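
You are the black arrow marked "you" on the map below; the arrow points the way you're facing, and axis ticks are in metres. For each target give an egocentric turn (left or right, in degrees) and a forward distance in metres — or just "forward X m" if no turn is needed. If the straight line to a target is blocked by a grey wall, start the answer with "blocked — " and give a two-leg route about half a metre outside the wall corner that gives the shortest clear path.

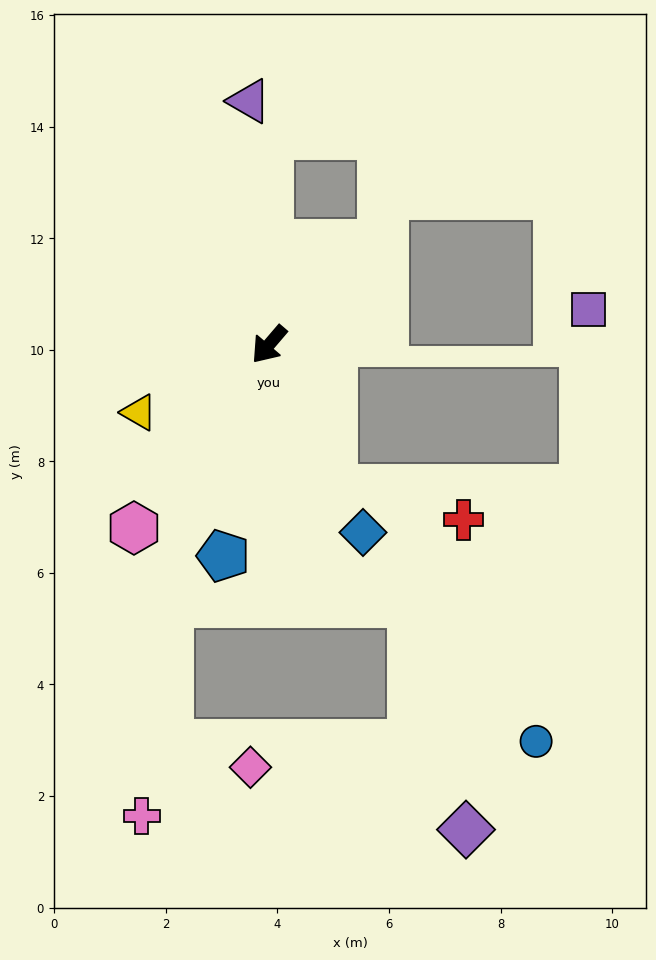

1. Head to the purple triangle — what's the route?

turn right 135°, forward 4.4 m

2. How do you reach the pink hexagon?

turn left 4°, forward 4.1 m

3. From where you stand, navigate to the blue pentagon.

turn left 28°, forward 3.9 m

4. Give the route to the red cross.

blocked — turn left 65°, forward 2.8 m, then turn left 52°, forward 2.4 m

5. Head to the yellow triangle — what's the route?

turn right 22°, forward 2.6 m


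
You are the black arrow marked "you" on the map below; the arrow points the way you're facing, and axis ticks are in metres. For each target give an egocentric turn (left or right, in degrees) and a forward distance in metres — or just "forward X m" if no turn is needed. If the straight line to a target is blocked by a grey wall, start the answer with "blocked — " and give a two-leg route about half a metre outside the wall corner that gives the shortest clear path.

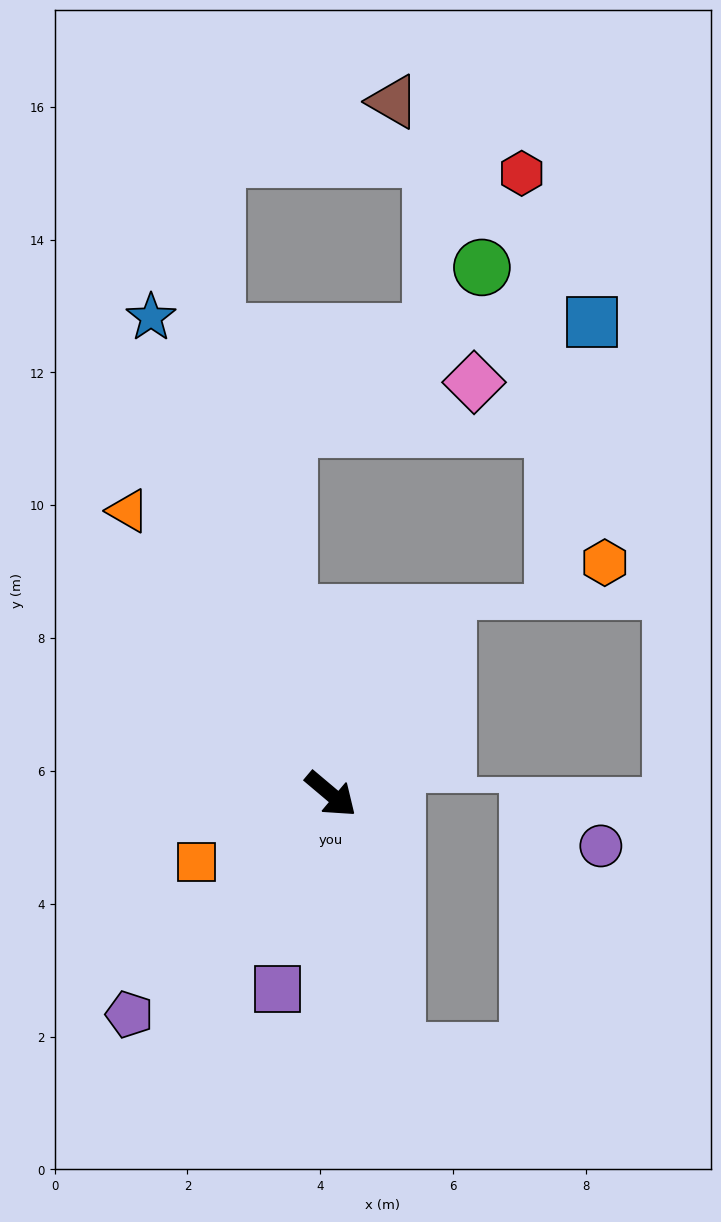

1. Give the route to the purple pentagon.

turn right 92°, forward 4.5 m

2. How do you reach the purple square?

turn right 65°, forward 3.0 m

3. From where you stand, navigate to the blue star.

turn left 151°, forward 7.7 m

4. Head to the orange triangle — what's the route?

turn left 166°, forward 5.2 m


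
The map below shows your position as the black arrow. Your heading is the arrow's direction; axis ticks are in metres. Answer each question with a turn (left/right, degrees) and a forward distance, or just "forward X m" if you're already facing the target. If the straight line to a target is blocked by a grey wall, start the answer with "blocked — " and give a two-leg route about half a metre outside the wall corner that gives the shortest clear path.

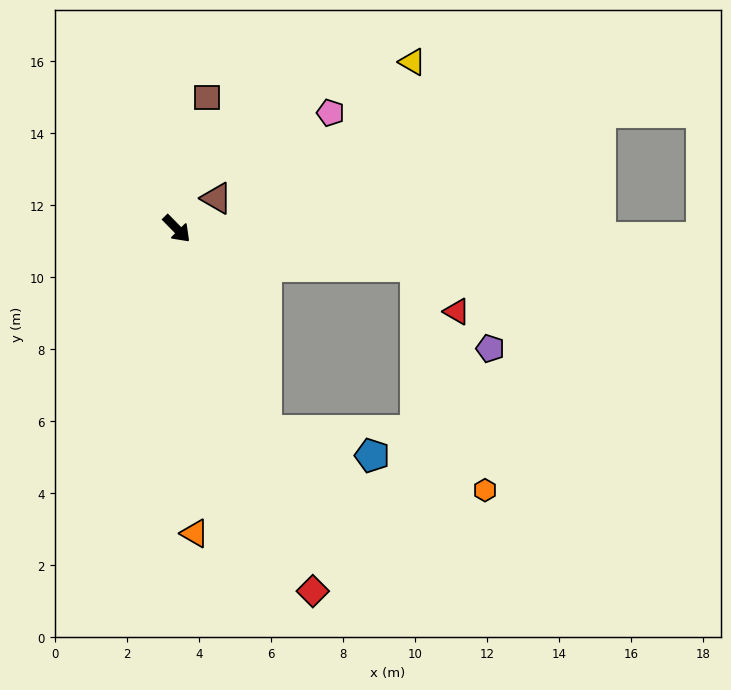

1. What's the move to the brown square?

turn left 123°, forward 3.7 m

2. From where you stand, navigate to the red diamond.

turn right 24°, forward 10.7 m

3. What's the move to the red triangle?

blocked — turn left 36°, forward 6.7 m, then turn right 37°, forward 1.7 m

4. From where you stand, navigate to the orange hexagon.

blocked — turn left 36°, forward 6.7 m, then turn right 63°, forward 6.5 m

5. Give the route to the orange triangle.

turn right 41°, forward 8.5 m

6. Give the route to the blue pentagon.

blocked — turn right 20°, forward 6.1 m, then turn left 52°, forward 3.0 m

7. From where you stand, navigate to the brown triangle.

turn left 83°, forward 1.4 m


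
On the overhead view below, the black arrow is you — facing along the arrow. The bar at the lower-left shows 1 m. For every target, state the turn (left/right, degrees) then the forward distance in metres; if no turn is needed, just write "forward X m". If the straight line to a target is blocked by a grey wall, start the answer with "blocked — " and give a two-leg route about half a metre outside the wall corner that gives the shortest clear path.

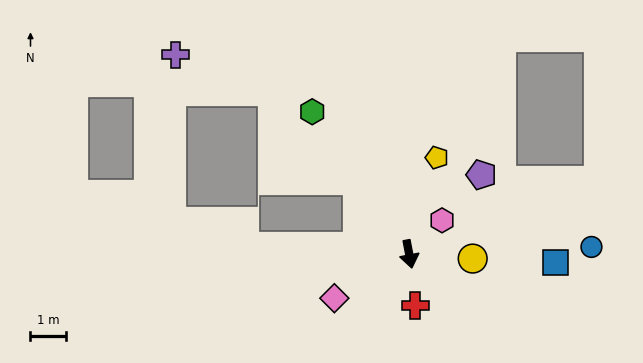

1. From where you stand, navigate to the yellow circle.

turn left 75°, forward 1.8 m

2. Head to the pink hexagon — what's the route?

turn left 125°, forward 1.3 m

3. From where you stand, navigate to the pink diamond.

turn right 70°, forward 2.5 m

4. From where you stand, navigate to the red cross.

turn right 4°, forward 1.5 m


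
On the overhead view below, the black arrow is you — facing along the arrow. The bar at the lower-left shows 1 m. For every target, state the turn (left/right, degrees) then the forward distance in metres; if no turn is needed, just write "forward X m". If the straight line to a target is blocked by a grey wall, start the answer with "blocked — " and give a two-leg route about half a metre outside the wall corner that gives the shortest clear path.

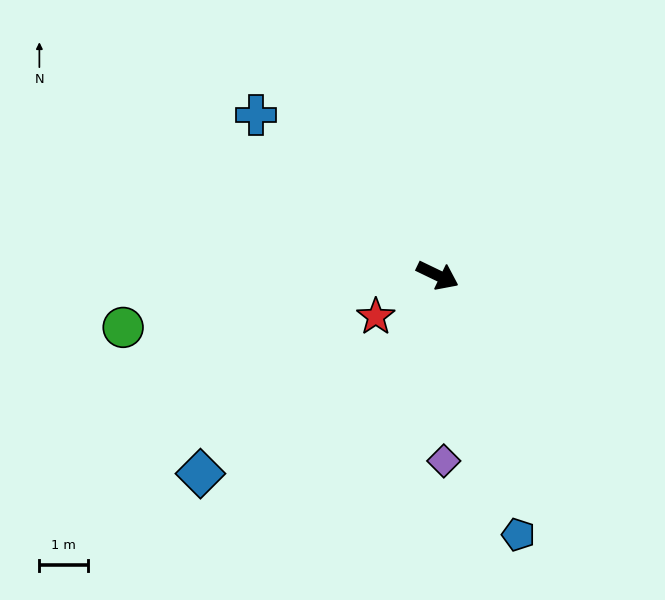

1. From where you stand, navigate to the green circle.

turn right 145°, forward 6.6 m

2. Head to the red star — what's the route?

turn right 121°, forward 1.5 m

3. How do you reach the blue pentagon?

turn right 47°, forward 5.6 m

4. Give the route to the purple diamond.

turn right 62°, forward 3.8 m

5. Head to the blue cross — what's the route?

turn left 164°, forward 5.0 m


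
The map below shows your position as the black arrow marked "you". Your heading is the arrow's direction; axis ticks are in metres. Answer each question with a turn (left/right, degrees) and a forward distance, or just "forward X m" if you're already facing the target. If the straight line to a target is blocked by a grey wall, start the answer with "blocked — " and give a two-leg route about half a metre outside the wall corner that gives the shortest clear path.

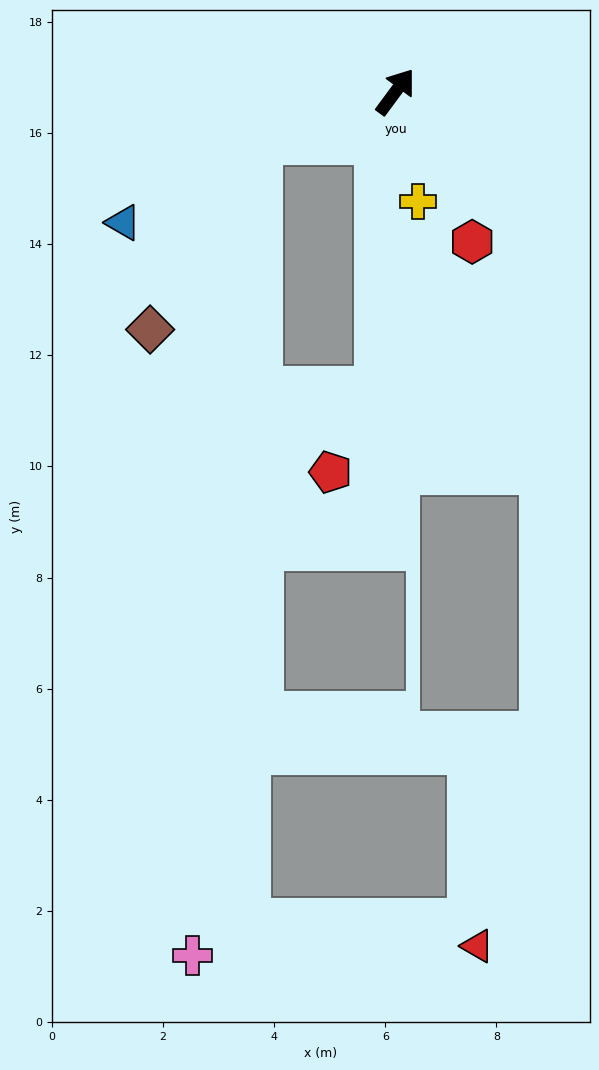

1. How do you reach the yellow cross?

turn right 132°, forward 2.0 m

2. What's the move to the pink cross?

blocked — turn left 147°, forward 2.6 m, then turn left 65°, forward 14.7 m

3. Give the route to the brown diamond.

blocked — turn left 147°, forward 2.6 m, then turn left 39°, forward 3.9 m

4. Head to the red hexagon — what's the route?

turn right 116°, forward 3.0 m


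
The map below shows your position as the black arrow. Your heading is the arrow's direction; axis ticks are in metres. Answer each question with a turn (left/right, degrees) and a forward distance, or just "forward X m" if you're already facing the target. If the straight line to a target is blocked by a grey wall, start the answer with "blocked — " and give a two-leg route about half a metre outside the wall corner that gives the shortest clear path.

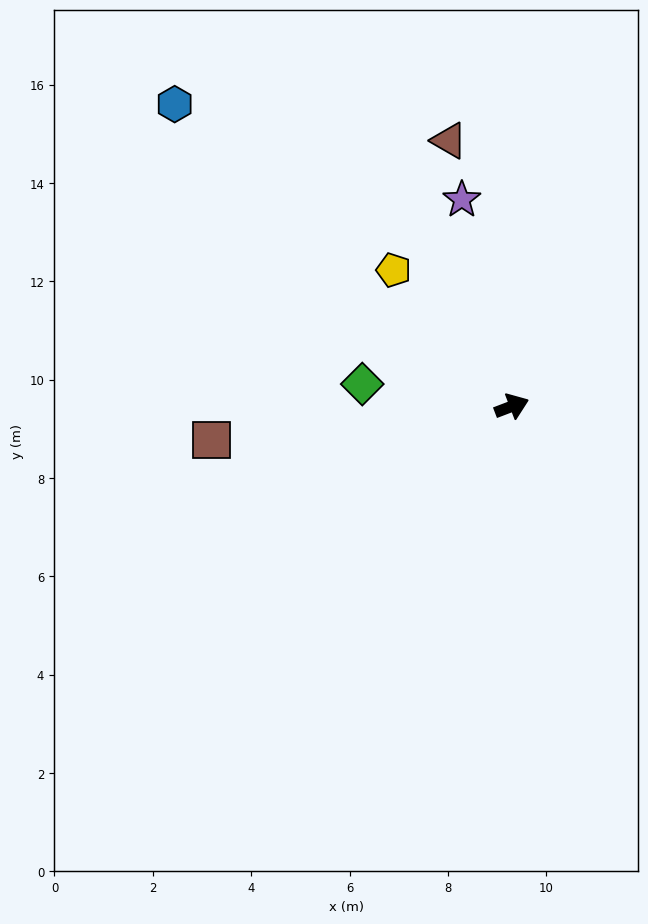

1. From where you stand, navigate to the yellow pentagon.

turn left 110°, forward 3.7 m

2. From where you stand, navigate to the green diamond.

turn left 151°, forward 3.1 m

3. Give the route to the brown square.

turn left 165°, forward 6.1 m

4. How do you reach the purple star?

turn left 83°, forward 4.3 m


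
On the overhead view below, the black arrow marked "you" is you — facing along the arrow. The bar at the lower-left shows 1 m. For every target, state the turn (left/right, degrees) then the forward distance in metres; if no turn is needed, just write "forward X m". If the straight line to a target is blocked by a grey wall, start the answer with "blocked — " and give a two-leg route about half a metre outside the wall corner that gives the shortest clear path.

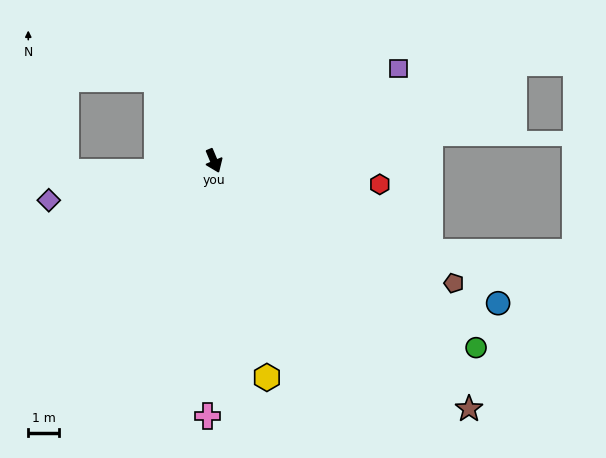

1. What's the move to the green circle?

turn left 32°, forward 10.5 m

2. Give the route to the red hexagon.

turn left 59°, forward 5.5 m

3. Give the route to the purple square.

turn left 94°, forward 6.8 m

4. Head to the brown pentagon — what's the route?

turn left 40°, forward 8.8 m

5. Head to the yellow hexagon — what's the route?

turn right 9°, forward 7.3 m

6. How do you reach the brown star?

turn left 23°, forward 11.6 m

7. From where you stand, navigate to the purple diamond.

turn right 99°, forward 5.6 m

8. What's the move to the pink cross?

turn right 24°, forward 8.3 m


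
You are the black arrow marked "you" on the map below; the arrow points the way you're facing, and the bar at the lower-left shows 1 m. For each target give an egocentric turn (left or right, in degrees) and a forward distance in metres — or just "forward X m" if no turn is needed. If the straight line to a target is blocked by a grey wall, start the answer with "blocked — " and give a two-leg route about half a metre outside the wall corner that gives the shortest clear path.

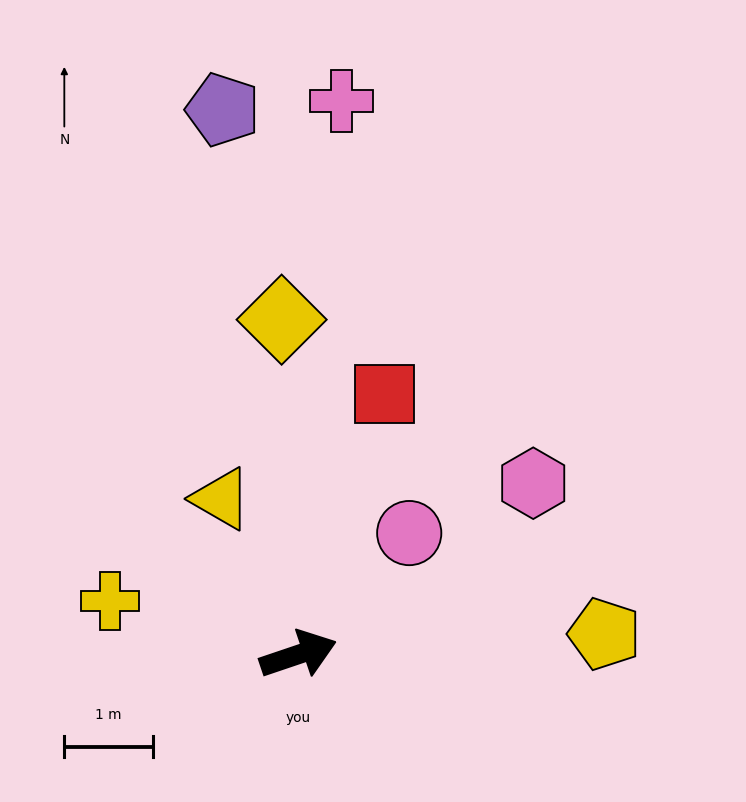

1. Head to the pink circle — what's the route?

turn left 29°, forward 1.9 m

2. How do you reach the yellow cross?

turn left 145°, forward 2.2 m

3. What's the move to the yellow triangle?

turn left 98°, forward 2.0 m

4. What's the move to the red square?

turn left 53°, forward 3.1 m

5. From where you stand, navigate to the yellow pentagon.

turn right 15°, forward 3.5 m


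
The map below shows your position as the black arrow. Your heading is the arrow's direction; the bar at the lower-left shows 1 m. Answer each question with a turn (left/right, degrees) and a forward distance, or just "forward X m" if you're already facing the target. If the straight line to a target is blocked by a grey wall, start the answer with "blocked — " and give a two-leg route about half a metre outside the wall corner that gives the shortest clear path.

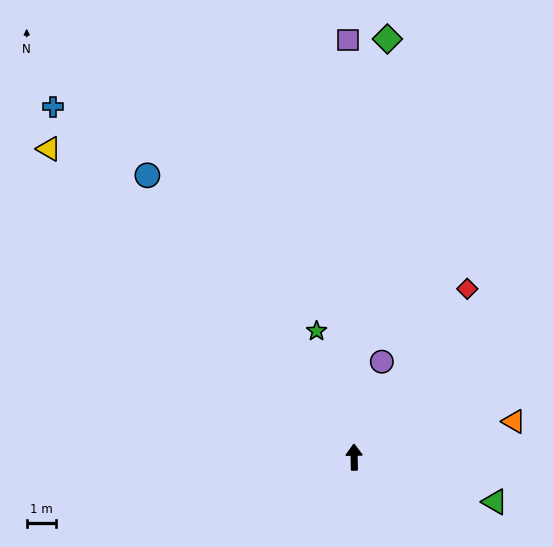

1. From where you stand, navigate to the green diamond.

turn right 6°, forward 14.5 m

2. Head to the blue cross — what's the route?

turn left 40°, forward 16.0 m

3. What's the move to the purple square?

forward 14.5 m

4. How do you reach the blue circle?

turn left 35°, forward 12.1 m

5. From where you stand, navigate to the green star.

turn left 16°, forward 4.6 m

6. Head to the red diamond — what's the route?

turn right 35°, forward 7.0 m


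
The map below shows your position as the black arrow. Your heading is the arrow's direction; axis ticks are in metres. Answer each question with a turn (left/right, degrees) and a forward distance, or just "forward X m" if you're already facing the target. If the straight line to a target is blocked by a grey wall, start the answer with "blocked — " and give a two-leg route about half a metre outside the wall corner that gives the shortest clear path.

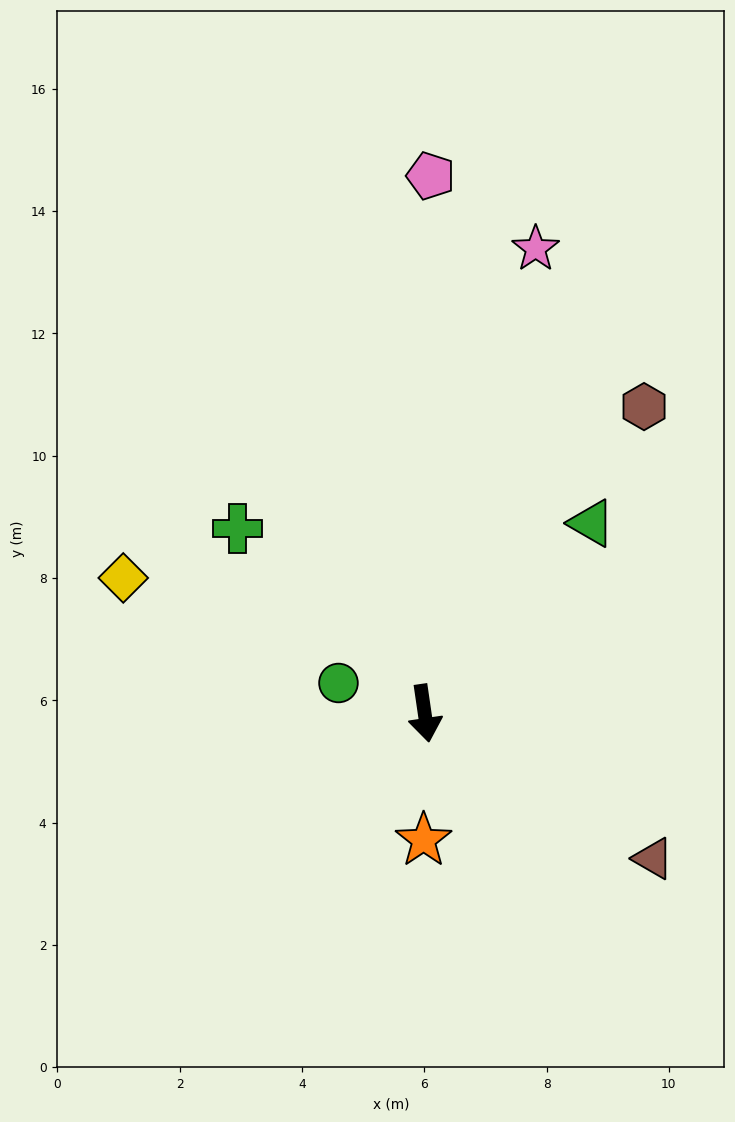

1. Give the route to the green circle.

turn right 118°, forward 1.5 m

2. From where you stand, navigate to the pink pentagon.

turn left 171°, forward 8.8 m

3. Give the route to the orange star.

turn right 9°, forward 2.1 m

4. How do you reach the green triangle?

turn left 130°, forward 4.1 m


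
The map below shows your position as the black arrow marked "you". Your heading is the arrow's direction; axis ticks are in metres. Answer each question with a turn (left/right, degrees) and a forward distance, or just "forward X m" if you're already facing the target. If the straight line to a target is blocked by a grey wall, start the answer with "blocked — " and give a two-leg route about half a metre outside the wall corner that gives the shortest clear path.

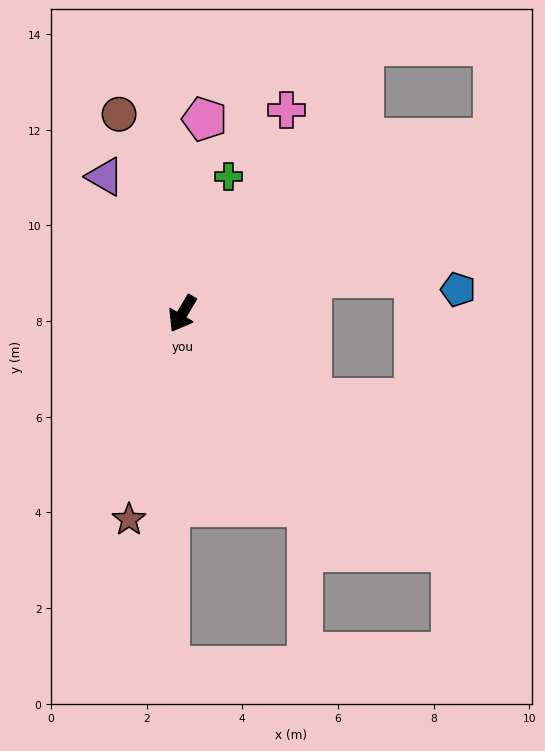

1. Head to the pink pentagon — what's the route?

turn right 156°, forward 4.1 m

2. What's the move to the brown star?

turn left 16°, forward 4.4 m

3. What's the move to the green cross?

turn right 168°, forward 3.0 m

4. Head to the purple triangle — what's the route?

turn right 120°, forward 3.3 m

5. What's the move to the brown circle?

turn right 132°, forward 4.4 m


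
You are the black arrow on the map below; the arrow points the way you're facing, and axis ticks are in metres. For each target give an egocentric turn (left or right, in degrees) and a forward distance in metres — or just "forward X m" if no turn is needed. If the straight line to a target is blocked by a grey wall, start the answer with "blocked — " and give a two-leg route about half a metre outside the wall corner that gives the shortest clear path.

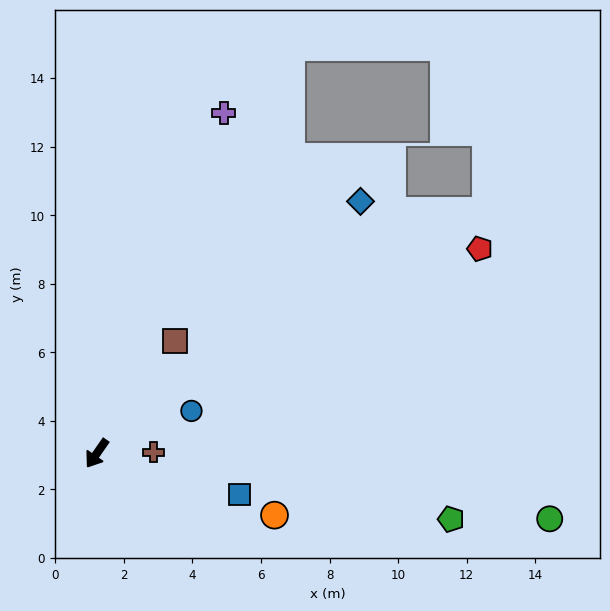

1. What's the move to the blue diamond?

turn left 168°, forward 10.6 m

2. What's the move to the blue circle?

turn left 149°, forward 3.0 m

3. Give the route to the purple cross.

turn right 166°, forward 10.6 m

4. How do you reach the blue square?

turn left 109°, forward 4.3 m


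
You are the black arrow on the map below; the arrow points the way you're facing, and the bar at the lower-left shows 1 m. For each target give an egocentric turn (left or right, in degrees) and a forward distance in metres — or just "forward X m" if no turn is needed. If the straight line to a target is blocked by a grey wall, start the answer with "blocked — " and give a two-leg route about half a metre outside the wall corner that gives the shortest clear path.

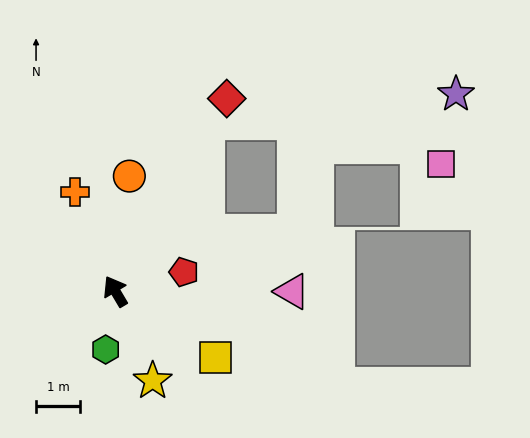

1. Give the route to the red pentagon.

turn right 105°, forward 1.6 m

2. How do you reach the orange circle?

turn right 38°, forward 2.6 m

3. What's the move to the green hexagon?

turn left 140°, forward 1.3 m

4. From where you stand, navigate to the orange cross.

turn right 9°, forward 2.4 m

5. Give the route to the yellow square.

turn right 154°, forward 2.7 m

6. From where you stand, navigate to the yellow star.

turn left 172°, forward 2.2 m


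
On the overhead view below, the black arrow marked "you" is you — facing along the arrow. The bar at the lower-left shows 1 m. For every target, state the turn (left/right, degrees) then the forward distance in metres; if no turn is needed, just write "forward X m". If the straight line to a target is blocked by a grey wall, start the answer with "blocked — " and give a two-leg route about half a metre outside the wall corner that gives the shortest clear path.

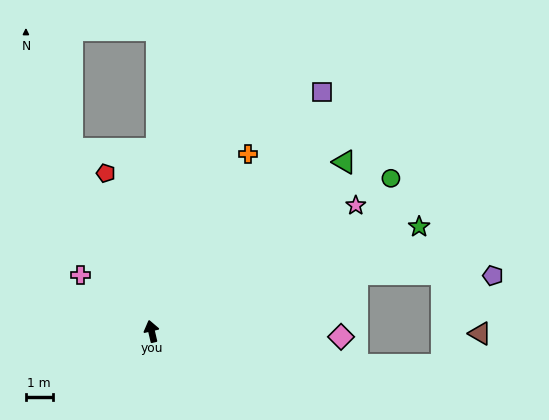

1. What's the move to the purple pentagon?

blocked — turn right 87°, forward 8.0 m, then turn right 17°, forward 5.1 m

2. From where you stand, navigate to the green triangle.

turn right 62°, forward 9.6 m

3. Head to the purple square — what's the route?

turn right 49°, forward 11.0 m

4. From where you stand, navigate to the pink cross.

turn left 39°, forward 3.4 m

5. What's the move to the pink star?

turn right 72°, forward 9.0 m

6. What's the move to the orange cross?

turn right 42°, forward 7.5 m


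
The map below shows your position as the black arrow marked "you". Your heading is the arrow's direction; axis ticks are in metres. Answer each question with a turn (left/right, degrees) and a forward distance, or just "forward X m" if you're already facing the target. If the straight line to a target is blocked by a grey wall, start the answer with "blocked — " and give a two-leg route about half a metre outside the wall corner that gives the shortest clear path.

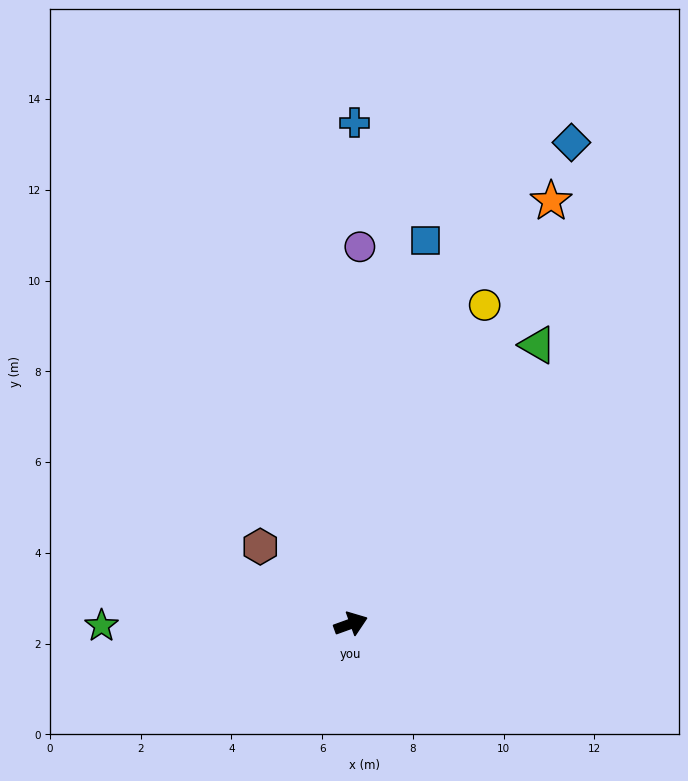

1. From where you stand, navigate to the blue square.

turn left 59°, forward 8.6 m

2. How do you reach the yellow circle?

turn left 47°, forward 7.6 m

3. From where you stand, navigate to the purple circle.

turn left 69°, forward 8.3 m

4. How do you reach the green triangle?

turn left 36°, forward 7.4 m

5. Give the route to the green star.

turn left 161°, forward 5.5 m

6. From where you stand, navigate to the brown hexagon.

turn left 120°, forward 2.6 m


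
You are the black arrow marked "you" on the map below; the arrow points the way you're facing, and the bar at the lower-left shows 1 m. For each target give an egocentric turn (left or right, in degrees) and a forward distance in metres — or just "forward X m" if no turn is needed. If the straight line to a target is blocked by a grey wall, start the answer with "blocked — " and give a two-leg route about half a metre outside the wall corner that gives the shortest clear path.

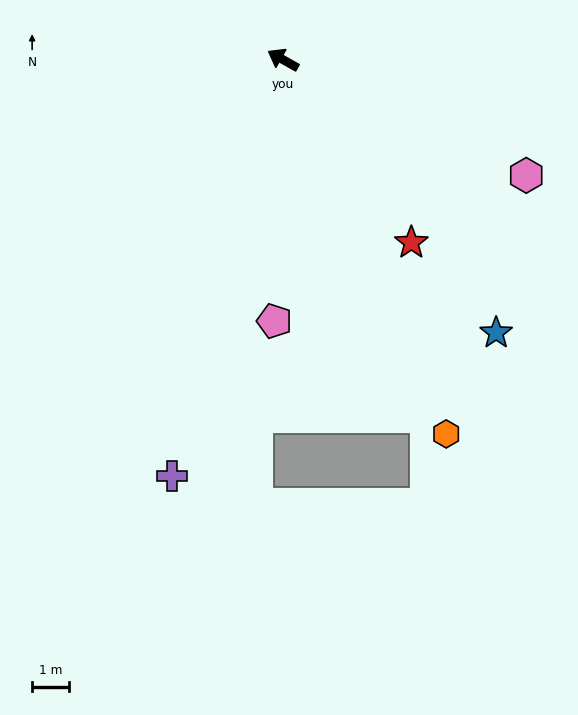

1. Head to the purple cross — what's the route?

turn left 104°, forward 11.5 m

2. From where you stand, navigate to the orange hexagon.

turn left 143°, forward 10.9 m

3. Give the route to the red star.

turn left 154°, forward 6.0 m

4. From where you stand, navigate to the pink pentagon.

turn left 118°, forward 7.0 m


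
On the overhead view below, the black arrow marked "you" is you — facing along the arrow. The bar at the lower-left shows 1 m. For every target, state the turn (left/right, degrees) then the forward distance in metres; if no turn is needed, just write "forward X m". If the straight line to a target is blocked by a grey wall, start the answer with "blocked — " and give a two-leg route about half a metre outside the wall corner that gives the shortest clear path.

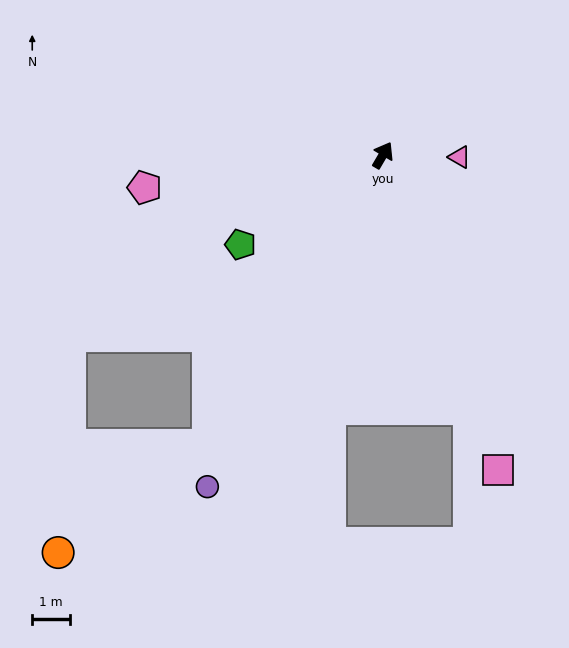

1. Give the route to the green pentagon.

turn left 153°, forward 4.5 m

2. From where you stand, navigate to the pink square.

turn right 129°, forward 9.0 m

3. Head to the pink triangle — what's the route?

turn right 61°, forward 2.1 m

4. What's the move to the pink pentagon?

turn left 128°, forward 6.4 m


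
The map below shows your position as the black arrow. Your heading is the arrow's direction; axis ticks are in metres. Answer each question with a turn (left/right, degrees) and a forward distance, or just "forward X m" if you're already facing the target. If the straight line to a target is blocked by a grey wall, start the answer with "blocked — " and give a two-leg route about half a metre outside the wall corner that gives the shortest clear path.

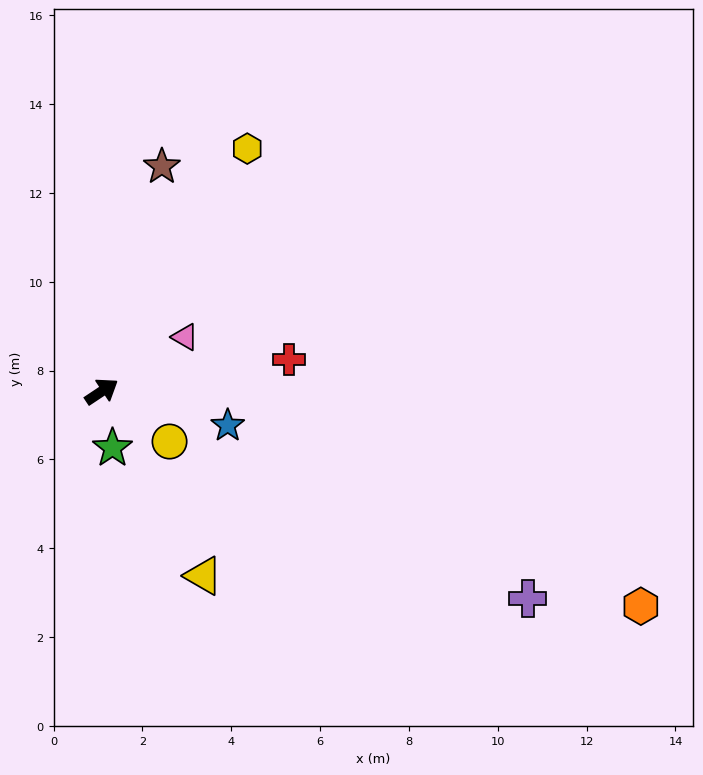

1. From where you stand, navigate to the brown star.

turn left 41°, forward 5.2 m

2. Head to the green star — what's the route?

turn right 113°, forward 1.3 m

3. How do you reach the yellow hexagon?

turn left 25°, forward 6.4 m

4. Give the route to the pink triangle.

forward 2.2 m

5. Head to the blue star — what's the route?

turn right 49°, forward 2.9 m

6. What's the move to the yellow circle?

turn right 70°, forward 1.9 m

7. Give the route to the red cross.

turn right 24°, forward 4.3 m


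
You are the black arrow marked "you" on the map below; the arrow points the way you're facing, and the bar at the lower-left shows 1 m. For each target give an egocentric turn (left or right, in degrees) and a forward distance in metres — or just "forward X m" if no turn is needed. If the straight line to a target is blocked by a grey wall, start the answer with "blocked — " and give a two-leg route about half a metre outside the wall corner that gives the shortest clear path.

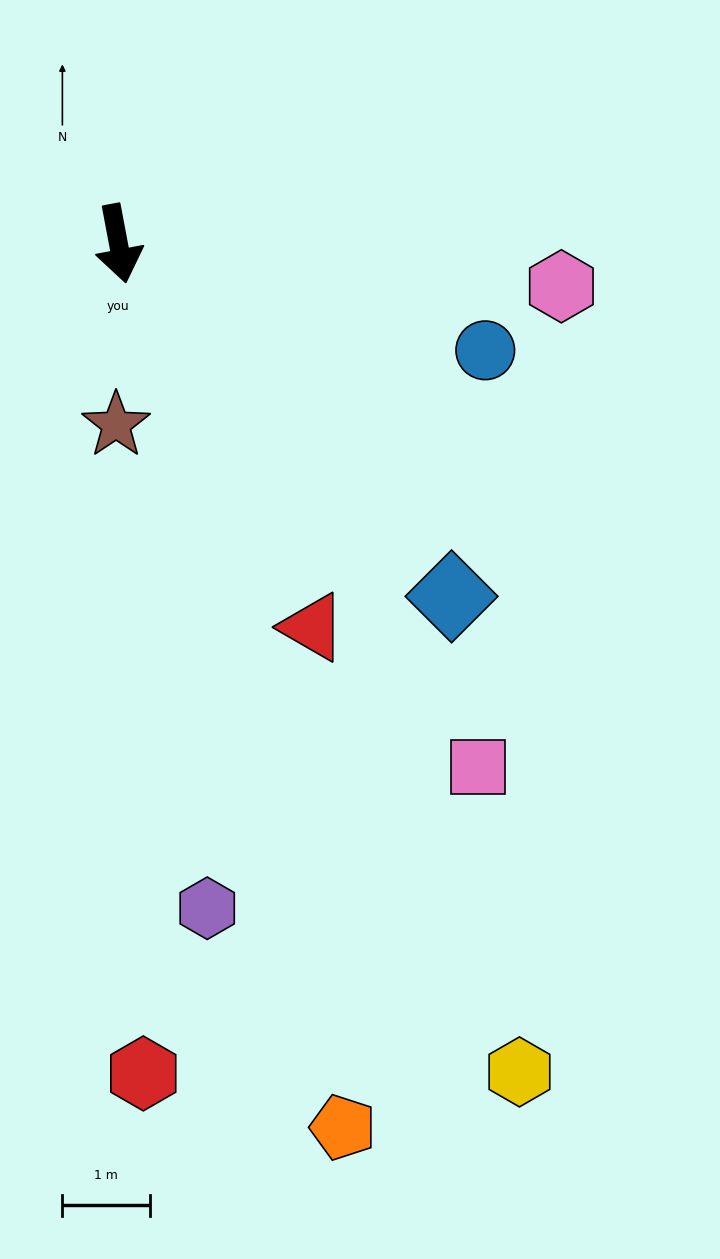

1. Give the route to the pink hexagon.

turn left 74°, forward 5.1 m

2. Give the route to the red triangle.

turn left 16°, forward 4.9 m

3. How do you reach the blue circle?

turn left 63°, forward 4.4 m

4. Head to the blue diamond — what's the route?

turn left 33°, forward 5.5 m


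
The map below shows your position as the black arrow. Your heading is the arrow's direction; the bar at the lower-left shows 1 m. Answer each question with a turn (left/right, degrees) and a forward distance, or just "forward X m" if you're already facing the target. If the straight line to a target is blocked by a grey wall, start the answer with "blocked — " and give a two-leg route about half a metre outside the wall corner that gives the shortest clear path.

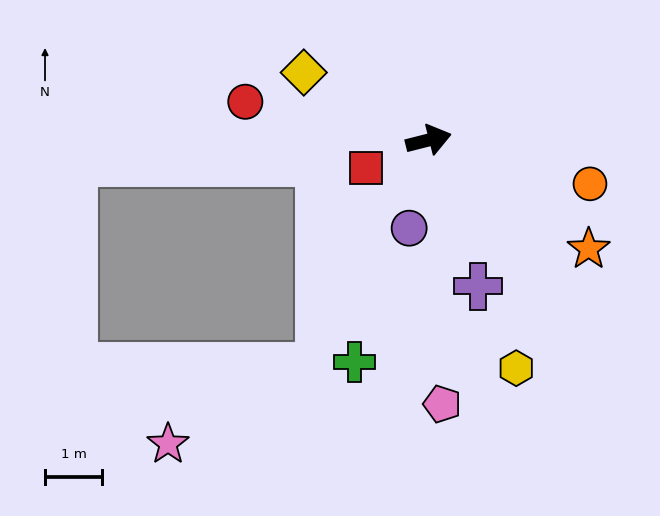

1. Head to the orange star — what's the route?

turn right 48°, forward 3.4 m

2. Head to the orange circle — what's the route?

turn right 29°, forward 2.9 m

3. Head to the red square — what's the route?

turn right 170°, forward 1.2 m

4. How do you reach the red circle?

turn left 154°, forward 3.3 m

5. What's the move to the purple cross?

turn right 85°, forward 2.7 m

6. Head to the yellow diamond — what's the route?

turn left 137°, forward 2.5 m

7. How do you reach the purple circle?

turn right 117°, forward 1.6 m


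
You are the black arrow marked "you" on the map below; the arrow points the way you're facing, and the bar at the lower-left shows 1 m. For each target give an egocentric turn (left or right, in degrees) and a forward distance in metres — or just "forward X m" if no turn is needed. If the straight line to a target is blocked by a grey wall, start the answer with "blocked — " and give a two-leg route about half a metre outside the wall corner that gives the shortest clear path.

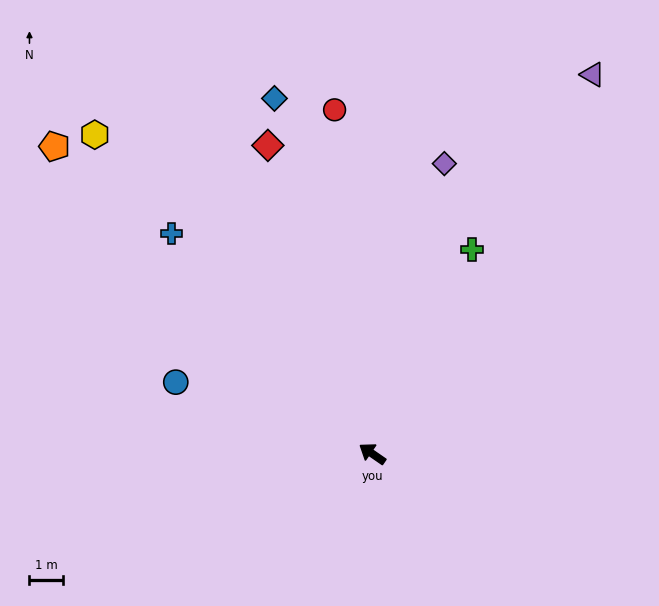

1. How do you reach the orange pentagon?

turn right 9°, forward 13.2 m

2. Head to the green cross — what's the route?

turn right 81°, forward 6.8 m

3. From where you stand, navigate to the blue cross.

turn right 13°, forward 8.9 m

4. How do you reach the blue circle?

turn left 15°, forward 6.3 m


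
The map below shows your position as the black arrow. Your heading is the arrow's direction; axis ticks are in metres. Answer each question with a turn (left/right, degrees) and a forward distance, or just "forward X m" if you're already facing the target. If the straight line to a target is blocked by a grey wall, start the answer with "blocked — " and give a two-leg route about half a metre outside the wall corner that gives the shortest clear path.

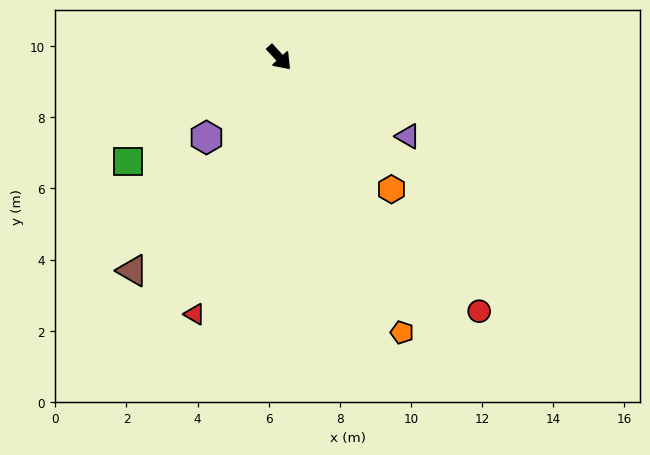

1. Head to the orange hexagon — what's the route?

turn right 2°, forward 4.9 m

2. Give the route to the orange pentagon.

turn right 18°, forward 8.5 m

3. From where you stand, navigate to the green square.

turn right 98°, forward 5.2 m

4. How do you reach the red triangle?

turn right 61°, forward 7.6 m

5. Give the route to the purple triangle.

turn left 16°, forward 4.2 m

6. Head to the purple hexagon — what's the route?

turn right 85°, forward 3.0 m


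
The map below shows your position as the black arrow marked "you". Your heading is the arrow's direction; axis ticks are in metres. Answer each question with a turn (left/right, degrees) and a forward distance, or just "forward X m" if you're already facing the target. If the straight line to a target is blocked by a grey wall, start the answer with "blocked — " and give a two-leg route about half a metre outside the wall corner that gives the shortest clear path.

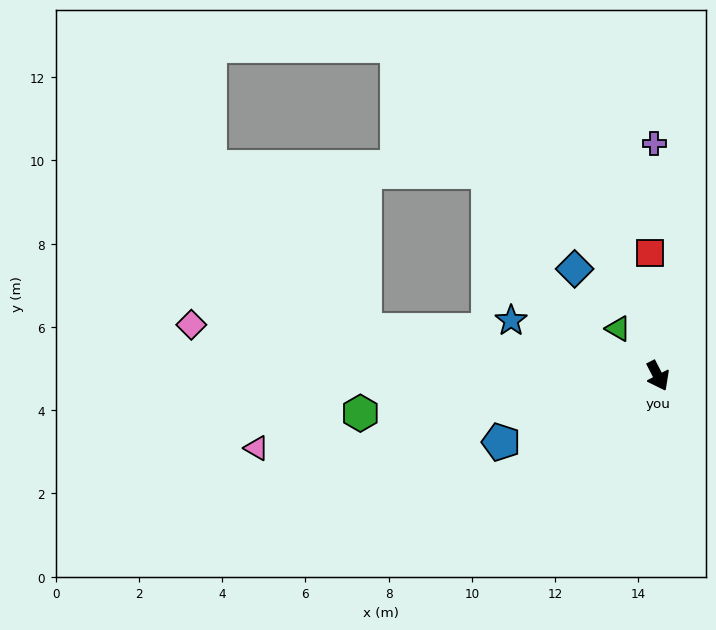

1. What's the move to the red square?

turn left 156°, forward 3.0 m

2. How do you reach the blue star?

turn right 138°, forward 3.8 m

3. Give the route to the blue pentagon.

turn right 94°, forward 4.1 m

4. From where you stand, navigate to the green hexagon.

turn right 110°, forward 7.2 m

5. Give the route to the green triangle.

turn right 167°, forward 1.5 m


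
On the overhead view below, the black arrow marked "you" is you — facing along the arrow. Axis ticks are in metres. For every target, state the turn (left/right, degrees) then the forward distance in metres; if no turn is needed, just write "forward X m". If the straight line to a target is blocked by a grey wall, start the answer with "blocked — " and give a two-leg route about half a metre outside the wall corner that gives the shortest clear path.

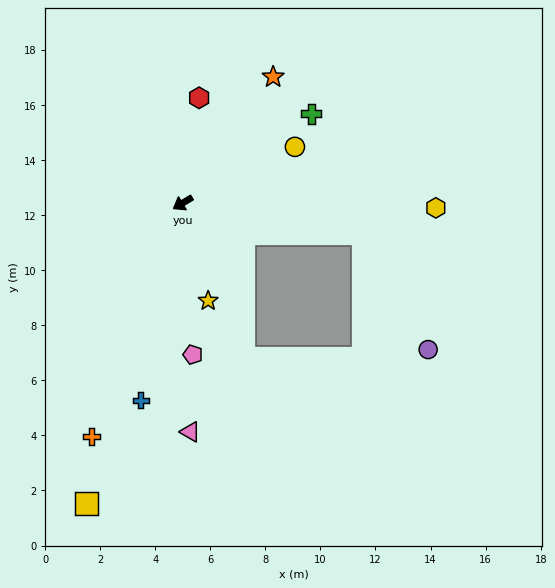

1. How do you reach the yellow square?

turn left 41°, forward 11.5 m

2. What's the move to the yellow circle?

turn left 176°, forward 4.6 m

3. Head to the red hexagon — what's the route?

turn right 130°, forward 3.9 m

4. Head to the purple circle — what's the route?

blocked — turn left 139°, forward 6.6 m, then turn right 51°, forward 4.8 m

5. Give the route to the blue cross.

turn left 47°, forward 7.3 m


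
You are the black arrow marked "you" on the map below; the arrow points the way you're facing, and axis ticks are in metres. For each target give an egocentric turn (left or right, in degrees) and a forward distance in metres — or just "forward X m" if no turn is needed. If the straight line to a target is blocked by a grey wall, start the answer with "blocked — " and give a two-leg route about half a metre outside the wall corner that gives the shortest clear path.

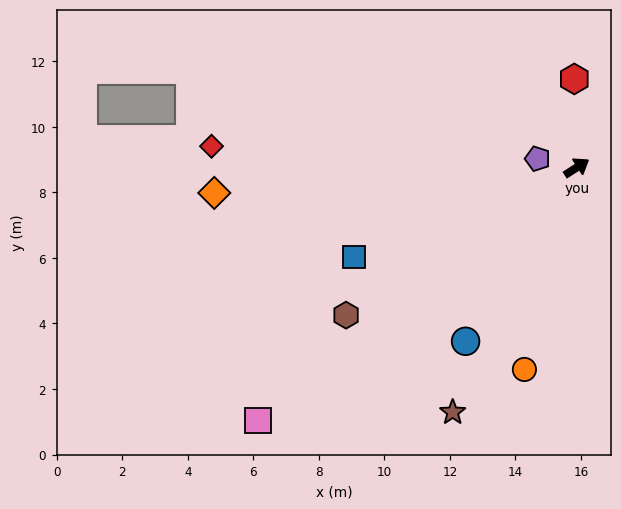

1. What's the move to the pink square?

turn right 174°, forward 12.4 m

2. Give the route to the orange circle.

turn right 137°, forward 6.4 m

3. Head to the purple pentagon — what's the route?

turn left 135°, forward 1.2 m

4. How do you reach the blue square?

turn left 169°, forward 7.3 m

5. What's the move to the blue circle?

turn right 155°, forward 6.3 m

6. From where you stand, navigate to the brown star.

turn right 150°, forward 8.4 m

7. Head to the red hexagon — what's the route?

turn left 59°, forward 2.7 m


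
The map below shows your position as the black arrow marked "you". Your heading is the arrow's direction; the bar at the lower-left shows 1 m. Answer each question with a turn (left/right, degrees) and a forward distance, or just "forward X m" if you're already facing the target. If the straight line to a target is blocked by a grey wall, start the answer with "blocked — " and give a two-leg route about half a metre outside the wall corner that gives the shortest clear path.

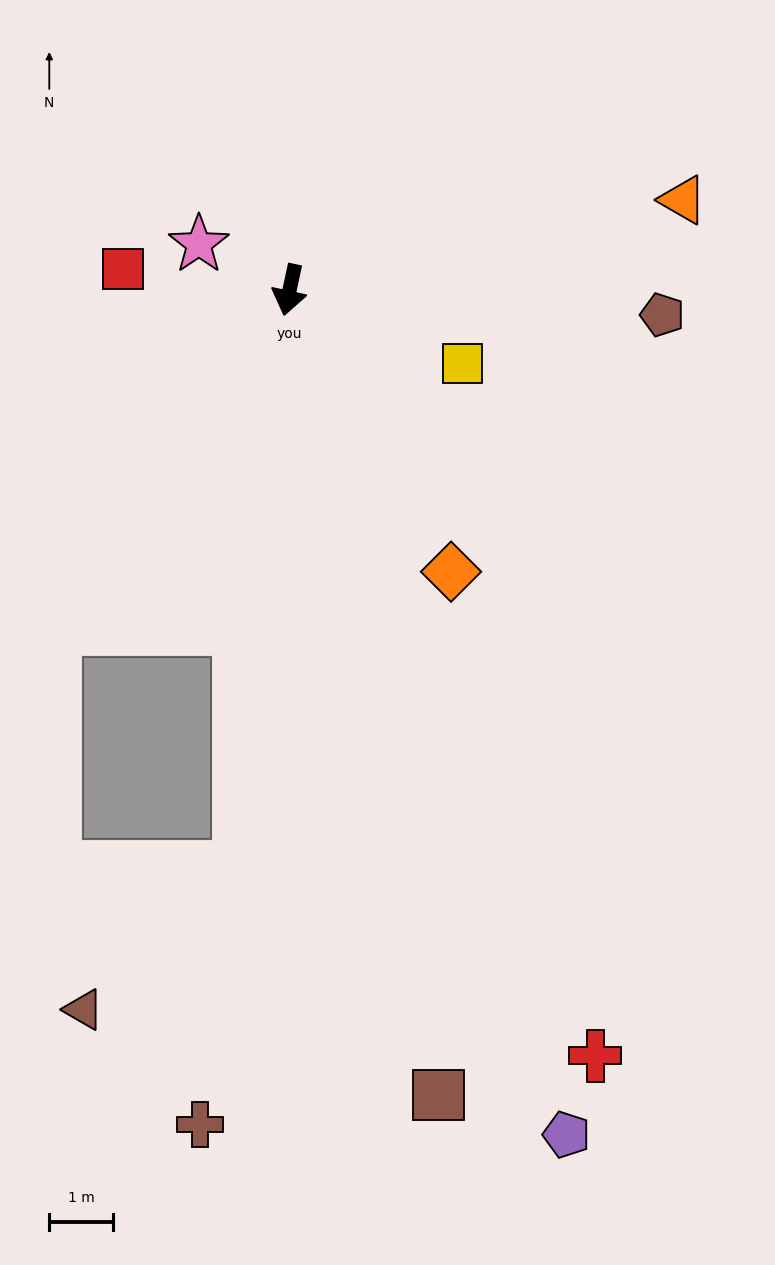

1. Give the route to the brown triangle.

blocked — turn left 7°, forward 9.1 m, then turn right 43°, forward 3.3 m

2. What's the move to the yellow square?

turn left 79°, forward 2.9 m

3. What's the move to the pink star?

turn right 105°, forward 1.6 m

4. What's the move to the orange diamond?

turn left 42°, forward 5.1 m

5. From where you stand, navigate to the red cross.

turn left 34°, forward 13.0 m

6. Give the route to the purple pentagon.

turn left 30°, forward 14.0 m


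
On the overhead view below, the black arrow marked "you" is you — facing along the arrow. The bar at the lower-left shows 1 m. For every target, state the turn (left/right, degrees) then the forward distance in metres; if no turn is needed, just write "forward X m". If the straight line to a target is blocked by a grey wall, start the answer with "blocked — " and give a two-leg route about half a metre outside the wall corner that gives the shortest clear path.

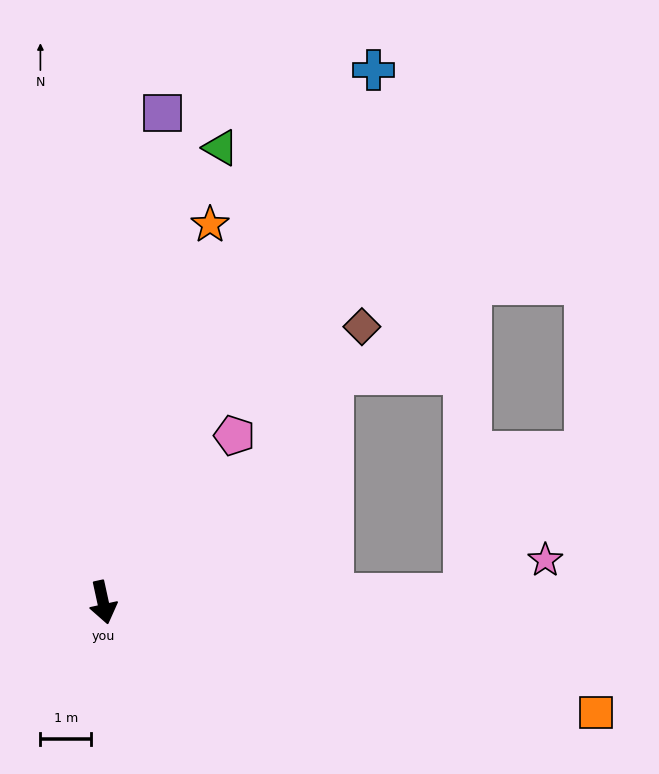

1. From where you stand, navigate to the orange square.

turn left 65°, forward 10.0 m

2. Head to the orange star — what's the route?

turn left 152°, forward 7.8 m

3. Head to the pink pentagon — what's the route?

turn left 129°, forward 4.2 m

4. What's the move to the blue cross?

turn left 141°, forward 11.8 m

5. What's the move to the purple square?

turn left 161°, forward 9.8 m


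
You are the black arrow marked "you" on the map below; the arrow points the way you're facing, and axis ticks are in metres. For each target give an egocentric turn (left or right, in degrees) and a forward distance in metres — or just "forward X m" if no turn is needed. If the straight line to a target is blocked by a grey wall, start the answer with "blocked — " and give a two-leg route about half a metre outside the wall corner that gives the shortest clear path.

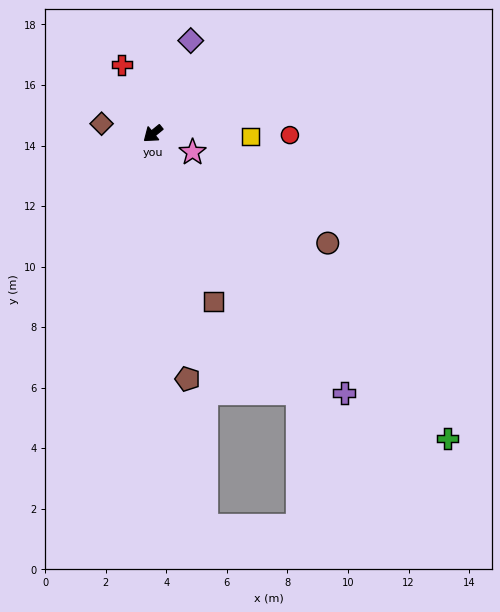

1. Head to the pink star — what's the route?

turn left 116°, forward 1.4 m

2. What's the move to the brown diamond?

turn right 50°, forward 1.7 m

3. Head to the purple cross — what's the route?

turn left 87°, forward 10.6 m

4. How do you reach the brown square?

turn left 71°, forward 5.9 m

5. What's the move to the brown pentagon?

turn left 59°, forward 8.2 m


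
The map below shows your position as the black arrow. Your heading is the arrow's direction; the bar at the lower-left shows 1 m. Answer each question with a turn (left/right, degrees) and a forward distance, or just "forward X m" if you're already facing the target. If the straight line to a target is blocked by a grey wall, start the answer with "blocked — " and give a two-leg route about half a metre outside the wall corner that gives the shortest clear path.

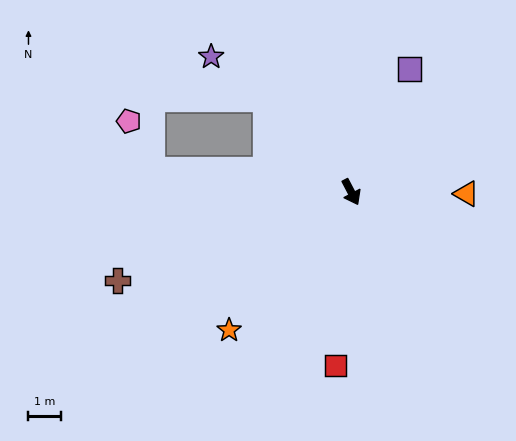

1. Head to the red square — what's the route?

turn right 33°, forward 5.3 m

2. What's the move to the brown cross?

turn right 97°, forward 7.6 m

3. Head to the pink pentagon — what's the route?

blocked — turn right 124°, forward 6.2 m, then turn right 60°, forward 1.6 m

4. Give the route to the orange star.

turn right 69°, forward 5.6 m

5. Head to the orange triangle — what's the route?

turn left 62°, forward 3.5 m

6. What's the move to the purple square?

turn left 127°, forward 4.2 m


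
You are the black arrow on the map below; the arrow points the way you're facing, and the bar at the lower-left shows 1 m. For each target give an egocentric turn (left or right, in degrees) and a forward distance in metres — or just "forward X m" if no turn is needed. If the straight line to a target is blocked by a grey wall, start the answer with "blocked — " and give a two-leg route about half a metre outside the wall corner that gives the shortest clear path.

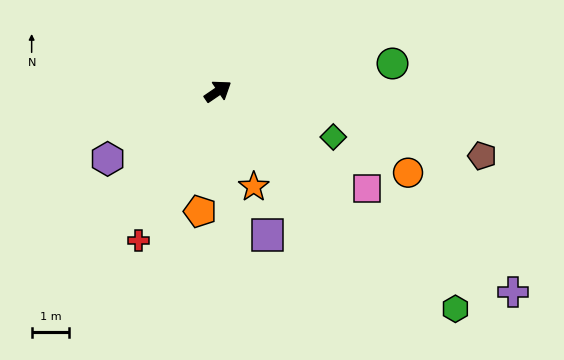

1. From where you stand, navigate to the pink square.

turn right 67°, forward 4.7 m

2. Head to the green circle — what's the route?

turn right 25°, forward 4.7 m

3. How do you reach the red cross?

turn right 153°, forward 4.5 m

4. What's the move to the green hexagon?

turn right 77°, forward 8.5 m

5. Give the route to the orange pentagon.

turn right 133°, forward 3.2 m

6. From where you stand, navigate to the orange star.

turn right 104°, forward 2.7 m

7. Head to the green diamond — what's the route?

turn right 56°, forward 3.3 m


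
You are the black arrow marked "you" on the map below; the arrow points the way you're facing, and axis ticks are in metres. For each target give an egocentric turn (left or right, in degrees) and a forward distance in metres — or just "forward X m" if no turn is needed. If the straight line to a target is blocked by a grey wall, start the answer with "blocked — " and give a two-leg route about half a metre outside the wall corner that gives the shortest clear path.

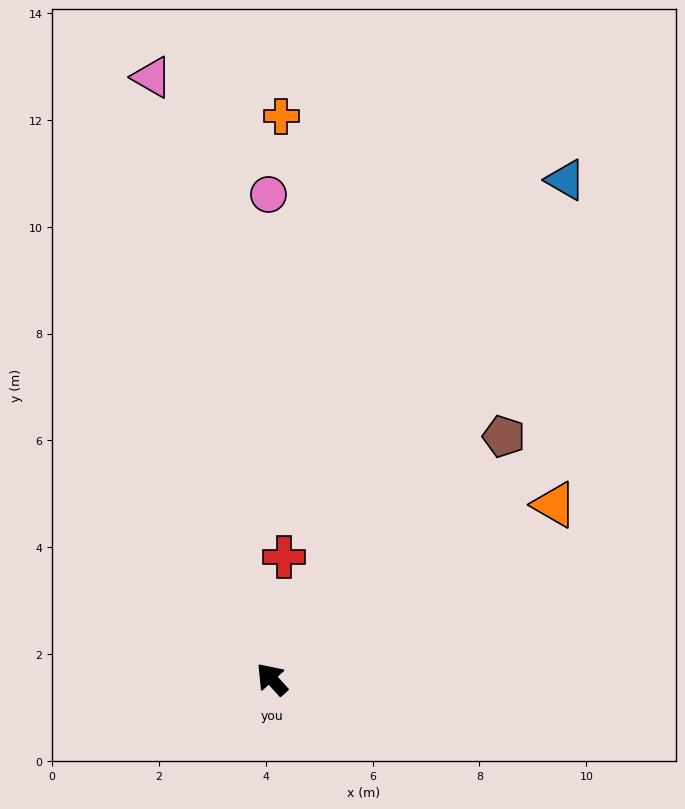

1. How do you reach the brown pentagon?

turn right 86°, forward 6.3 m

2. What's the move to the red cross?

turn right 48°, forward 2.3 m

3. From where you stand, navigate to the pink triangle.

turn right 31°, forward 11.5 m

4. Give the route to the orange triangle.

turn right 100°, forward 6.2 m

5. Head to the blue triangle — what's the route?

turn right 72°, forward 10.8 m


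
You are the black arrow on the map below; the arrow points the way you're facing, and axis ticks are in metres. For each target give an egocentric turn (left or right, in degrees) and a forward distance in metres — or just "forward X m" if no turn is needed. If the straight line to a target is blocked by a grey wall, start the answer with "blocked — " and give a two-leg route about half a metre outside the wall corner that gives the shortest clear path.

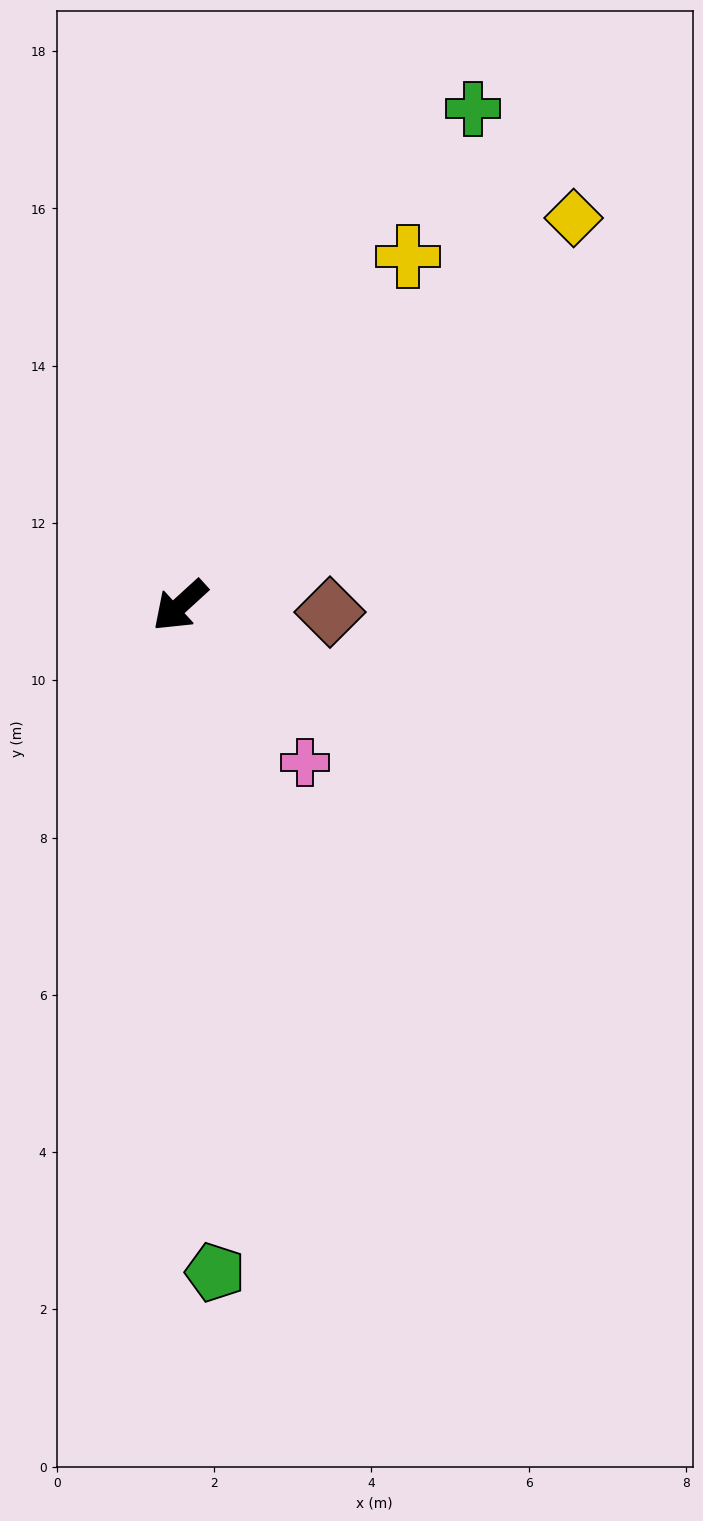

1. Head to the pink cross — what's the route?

turn left 86°, forward 2.6 m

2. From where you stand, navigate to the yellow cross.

turn right 166°, forward 5.3 m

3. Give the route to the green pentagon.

turn left 51°, forward 8.5 m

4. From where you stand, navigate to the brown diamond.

turn left 135°, forward 1.9 m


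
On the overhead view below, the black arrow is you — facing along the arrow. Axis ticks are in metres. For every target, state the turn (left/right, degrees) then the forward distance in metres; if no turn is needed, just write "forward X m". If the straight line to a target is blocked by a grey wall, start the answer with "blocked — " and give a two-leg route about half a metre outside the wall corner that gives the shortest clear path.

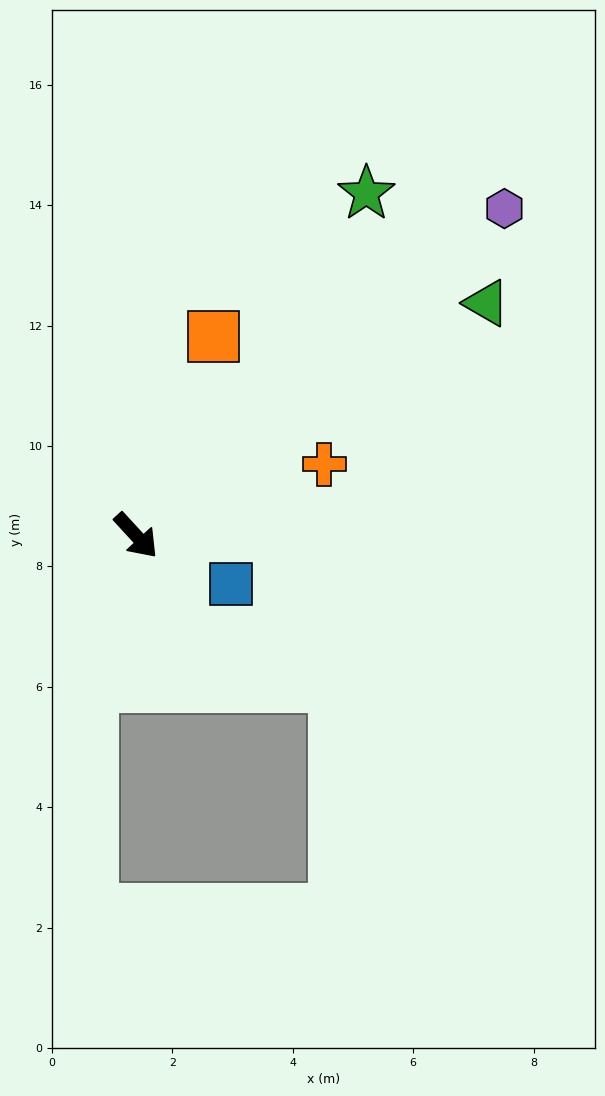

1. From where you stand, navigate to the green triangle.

turn left 81°, forward 7.0 m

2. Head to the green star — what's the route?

turn left 103°, forward 6.9 m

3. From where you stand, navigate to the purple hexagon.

turn left 89°, forward 8.2 m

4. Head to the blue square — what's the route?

turn left 20°, forward 1.8 m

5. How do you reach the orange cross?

turn left 68°, forward 3.3 m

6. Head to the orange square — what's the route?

turn left 116°, forward 3.5 m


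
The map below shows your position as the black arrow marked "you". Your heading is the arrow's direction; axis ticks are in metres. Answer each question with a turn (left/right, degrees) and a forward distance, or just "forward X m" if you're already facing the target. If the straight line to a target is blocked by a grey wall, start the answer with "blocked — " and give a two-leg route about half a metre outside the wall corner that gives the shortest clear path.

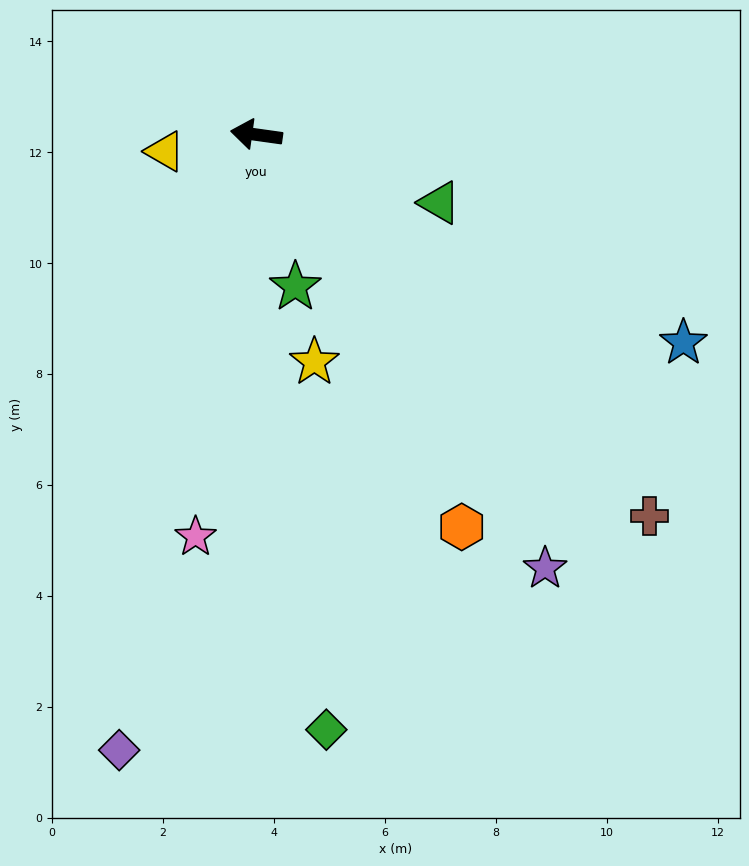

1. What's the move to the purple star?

turn left 132°, forward 9.4 m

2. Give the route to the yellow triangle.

turn left 18°, forward 1.7 m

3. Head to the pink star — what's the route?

turn left 89°, forward 7.3 m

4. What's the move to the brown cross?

turn left 144°, forward 9.9 m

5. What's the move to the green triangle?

turn left 168°, forward 3.5 m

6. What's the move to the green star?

turn left 112°, forward 2.8 m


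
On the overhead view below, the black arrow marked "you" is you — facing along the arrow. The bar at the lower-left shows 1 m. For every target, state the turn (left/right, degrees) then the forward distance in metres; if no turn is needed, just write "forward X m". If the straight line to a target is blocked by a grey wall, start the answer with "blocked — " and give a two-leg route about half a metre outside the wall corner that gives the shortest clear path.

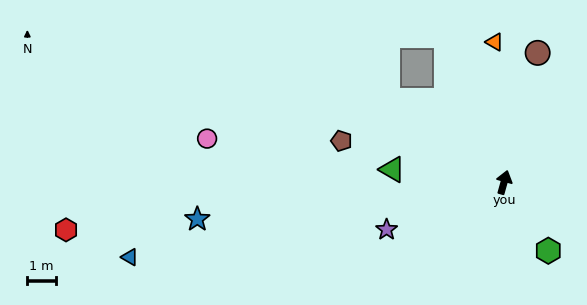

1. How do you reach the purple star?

turn left 128°, forward 4.4 m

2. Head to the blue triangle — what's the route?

turn left 117°, forward 13.3 m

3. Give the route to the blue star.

turn left 112°, forward 10.8 m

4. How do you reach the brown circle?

forward 4.7 m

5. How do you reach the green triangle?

turn left 99°, forward 3.9 m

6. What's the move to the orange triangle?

turn left 19°, forward 4.9 m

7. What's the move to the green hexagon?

turn right 132°, forward 2.8 m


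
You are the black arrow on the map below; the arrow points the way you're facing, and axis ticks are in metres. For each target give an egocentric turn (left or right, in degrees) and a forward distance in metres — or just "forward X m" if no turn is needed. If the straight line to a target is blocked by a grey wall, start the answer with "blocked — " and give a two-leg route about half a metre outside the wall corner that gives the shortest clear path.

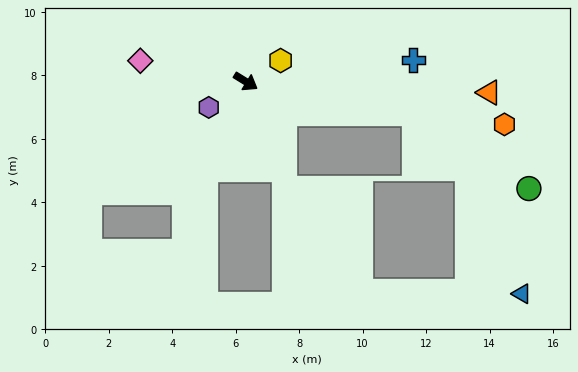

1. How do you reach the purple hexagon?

turn right 113°, forward 1.4 m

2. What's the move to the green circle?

blocked — turn left 21°, forward 5.4 m, then turn right 23°, forward 4.3 m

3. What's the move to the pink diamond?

turn right 159°, forward 3.4 m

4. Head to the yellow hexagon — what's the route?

turn left 63°, forward 1.3 m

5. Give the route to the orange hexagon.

turn left 22°, forward 8.3 m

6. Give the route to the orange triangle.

turn left 29°, forward 7.7 m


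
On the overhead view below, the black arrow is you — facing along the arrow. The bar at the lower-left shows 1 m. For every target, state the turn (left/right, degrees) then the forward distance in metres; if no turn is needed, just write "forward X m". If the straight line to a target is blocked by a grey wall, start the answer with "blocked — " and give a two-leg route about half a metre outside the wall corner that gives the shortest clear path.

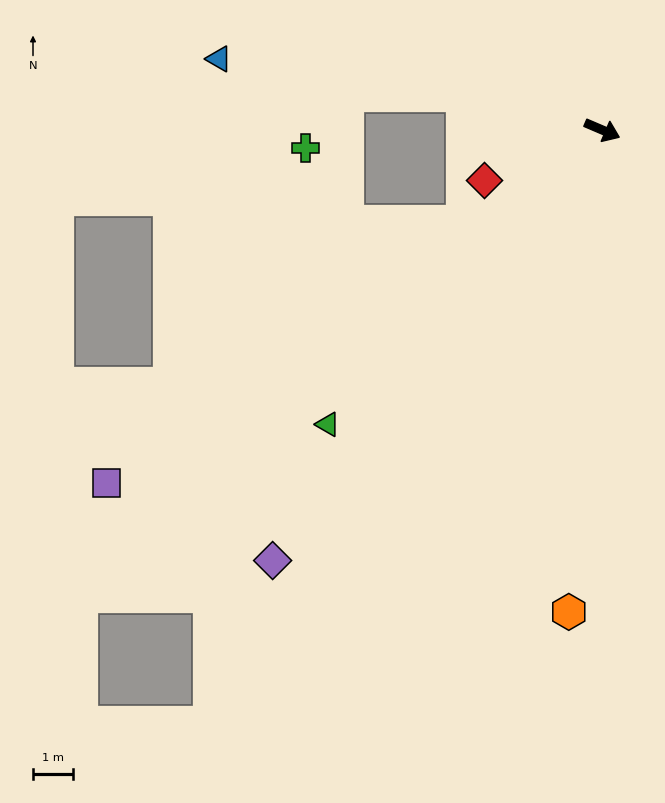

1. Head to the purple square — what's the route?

turn right 121°, forward 15.3 m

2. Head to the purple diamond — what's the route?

turn right 104°, forward 13.7 m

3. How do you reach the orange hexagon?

turn right 71°, forward 12.2 m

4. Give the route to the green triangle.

turn right 110°, forward 10.1 m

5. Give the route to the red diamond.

turn right 134°, forward 3.2 m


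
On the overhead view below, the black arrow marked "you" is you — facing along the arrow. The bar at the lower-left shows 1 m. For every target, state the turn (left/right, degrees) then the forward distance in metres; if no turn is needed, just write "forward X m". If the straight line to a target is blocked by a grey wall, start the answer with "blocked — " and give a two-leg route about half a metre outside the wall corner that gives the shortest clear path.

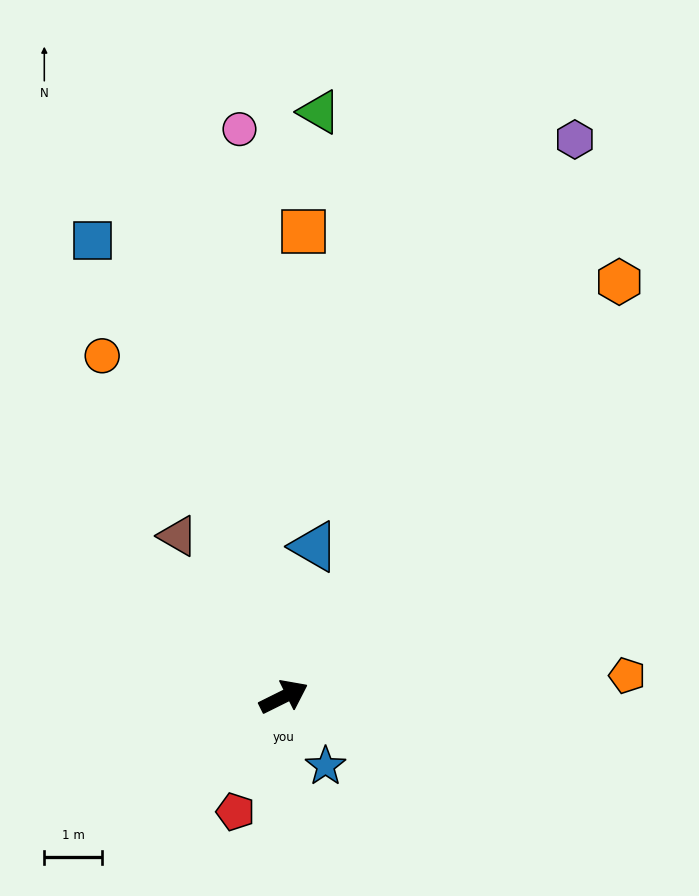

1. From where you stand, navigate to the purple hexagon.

turn left 36°, forward 10.8 m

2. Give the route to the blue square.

turn left 86°, forward 8.5 m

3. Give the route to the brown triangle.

turn left 97°, forward 3.3 m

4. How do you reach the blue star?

turn right 85°, forward 1.4 m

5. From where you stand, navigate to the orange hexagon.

turn left 25°, forward 9.2 m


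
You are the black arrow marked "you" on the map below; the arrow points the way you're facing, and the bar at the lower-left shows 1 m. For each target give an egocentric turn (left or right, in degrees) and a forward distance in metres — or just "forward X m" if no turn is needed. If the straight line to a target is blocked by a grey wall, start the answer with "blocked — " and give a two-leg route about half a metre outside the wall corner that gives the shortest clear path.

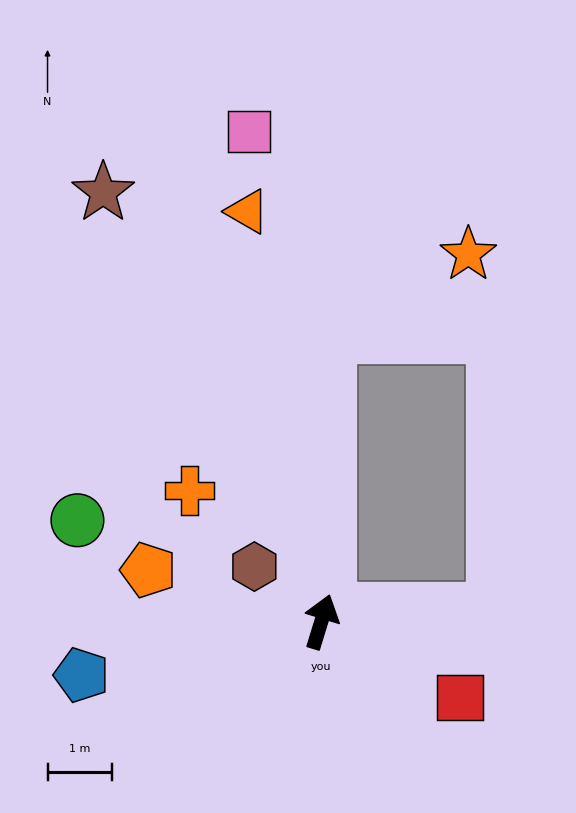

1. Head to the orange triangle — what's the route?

turn left 27°, forward 6.5 m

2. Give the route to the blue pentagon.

turn left 120°, forward 3.8 m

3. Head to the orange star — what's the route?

blocked — turn left 16°, forward 4.4 m, then turn right 58°, forward 2.5 m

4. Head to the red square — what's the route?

turn right 102°, forward 2.5 m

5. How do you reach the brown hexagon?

turn left 68°, forward 1.3 m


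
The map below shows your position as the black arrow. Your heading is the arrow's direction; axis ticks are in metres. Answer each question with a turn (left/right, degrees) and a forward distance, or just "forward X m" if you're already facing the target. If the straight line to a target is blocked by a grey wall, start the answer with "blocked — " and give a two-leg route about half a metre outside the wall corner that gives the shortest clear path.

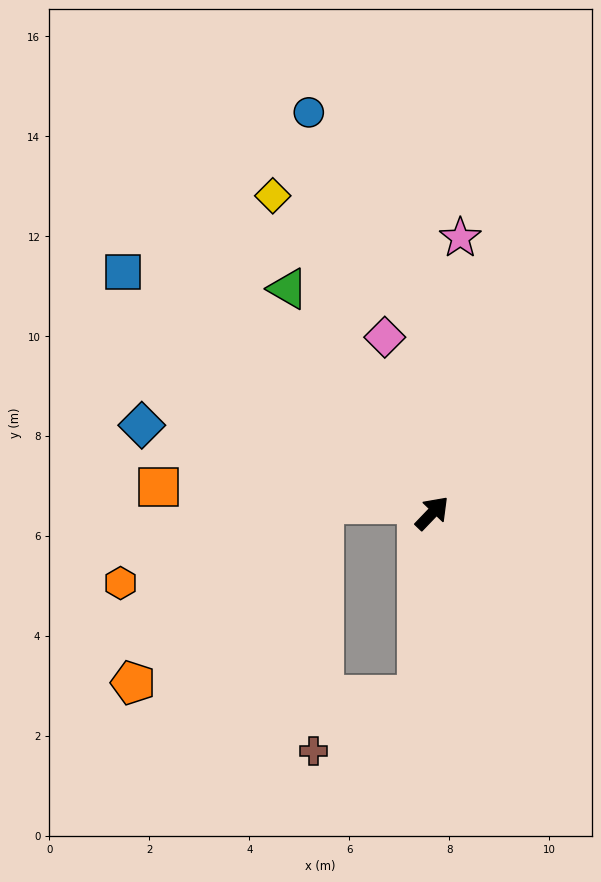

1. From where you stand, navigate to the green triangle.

turn left 77°, forward 5.3 m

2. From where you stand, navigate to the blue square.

turn left 96°, forward 7.8 m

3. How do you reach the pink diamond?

turn left 59°, forward 3.6 m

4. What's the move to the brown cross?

blocked — turn right 140°, forward 3.7 m, then turn right 59°, forward 2.4 m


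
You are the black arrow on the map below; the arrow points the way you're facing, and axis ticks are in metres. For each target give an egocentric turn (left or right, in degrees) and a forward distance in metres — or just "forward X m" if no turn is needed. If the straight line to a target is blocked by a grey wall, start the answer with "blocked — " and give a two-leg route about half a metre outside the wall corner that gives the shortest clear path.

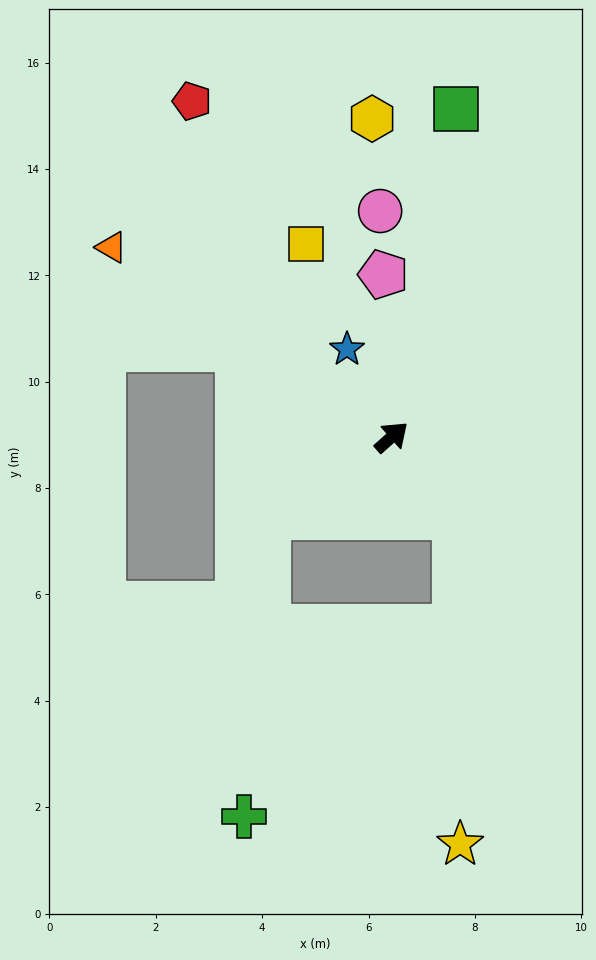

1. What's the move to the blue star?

turn left 75°, forward 1.9 m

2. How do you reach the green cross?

blocked — turn left 171°, forward 2.8 m, then turn left 53°, forward 5.7 m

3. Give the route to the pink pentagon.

turn left 51°, forward 3.1 m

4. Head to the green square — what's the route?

turn left 37°, forward 6.3 m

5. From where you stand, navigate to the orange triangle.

turn left 104°, forward 6.4 m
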